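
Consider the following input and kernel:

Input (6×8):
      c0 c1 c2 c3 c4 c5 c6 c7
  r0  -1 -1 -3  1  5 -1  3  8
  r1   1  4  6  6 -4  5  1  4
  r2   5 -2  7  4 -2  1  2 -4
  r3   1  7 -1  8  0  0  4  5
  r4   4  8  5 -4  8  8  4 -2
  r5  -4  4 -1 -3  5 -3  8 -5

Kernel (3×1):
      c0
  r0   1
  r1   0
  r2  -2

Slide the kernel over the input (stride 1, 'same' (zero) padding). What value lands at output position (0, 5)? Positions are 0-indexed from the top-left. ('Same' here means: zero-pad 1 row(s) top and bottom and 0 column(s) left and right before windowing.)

The receptive field on the zero-padded input at this output position is [0 / -1 / 5]. Elementwise product with the kernel and sum: 0·1 + 5·-2.

-10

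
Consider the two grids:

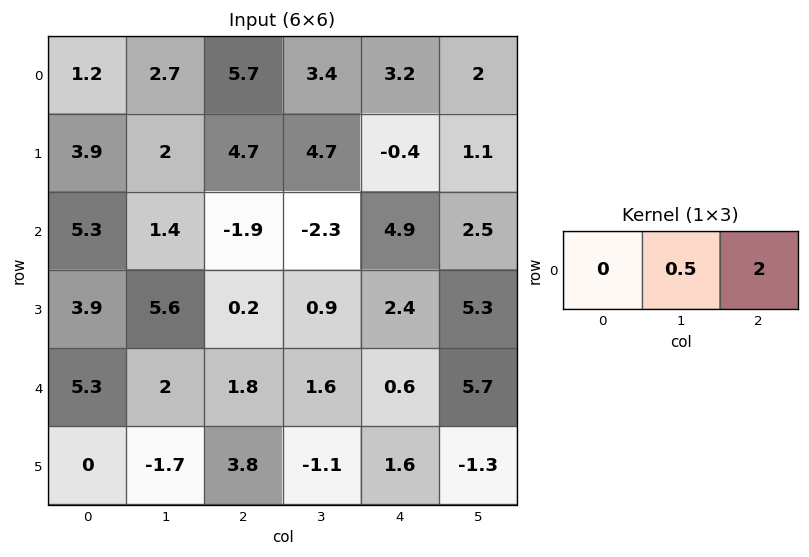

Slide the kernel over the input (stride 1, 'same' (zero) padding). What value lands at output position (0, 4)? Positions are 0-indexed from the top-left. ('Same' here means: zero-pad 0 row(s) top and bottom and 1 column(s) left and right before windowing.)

5.6

The receptive field on the zero-padded input at this output position is [3.4 3.2 2]. Elementwise product with the kernel and sum: 3.2·0.5 + 2·2.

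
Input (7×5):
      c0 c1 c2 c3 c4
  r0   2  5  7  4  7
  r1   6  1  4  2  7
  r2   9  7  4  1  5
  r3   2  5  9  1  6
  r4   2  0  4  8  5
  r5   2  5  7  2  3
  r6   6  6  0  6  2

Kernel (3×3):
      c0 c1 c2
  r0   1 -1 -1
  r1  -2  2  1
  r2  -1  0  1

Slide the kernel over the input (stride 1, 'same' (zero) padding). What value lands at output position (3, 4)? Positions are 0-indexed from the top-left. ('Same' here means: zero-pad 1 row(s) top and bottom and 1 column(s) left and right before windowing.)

The receptive field on the zero-padded input at this output position is [1 5 0 / 1 6 0 / 8 5 0]. Elementwise product with the kernel and sum: 1·1 + 5·-1 + 0·-1 + 1·-2 + 6·2 + 0·1 + 8·-1 + 0·1.

-2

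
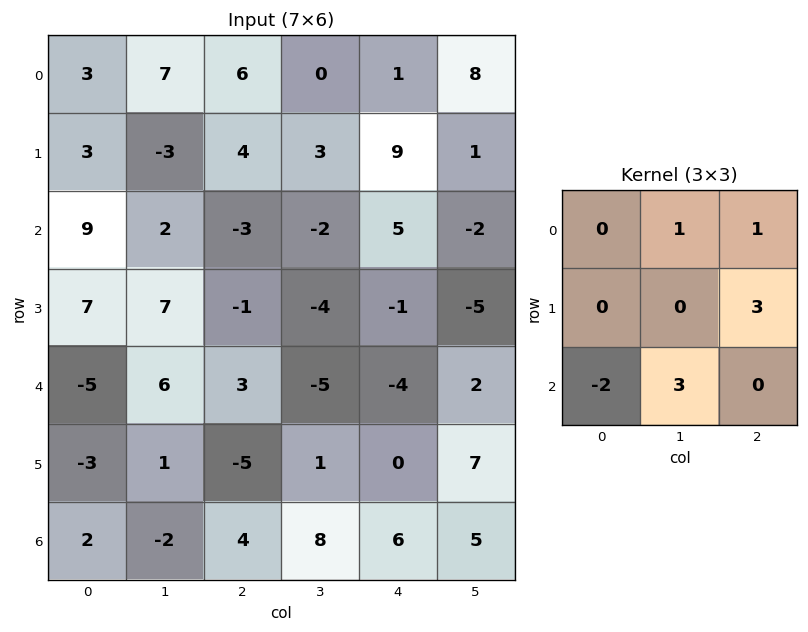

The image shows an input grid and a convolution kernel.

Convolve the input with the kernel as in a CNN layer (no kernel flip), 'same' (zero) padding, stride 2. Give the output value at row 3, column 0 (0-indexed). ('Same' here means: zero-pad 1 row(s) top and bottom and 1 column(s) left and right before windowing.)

-8

The receptive field on the zero-padded input at this output position is [0 -3 1 / 0 2 -2 / 0 0 0]. Elementwise product with the kernel and sum: -3·1 + 1·1 + -2·3 + 0·-2 + 0·3.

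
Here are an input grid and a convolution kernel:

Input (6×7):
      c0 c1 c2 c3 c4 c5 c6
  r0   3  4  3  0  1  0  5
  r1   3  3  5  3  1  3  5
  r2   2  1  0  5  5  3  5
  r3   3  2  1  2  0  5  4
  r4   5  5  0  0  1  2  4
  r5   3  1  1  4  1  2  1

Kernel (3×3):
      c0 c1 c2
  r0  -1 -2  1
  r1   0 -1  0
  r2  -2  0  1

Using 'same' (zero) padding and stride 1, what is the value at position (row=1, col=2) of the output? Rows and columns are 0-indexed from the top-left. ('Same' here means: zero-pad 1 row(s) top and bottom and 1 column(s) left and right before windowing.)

-12

The receptive field on the zero-padded input at this output position is [4 3 0 / 3 5 3 / 1 0 5]. Elementwise product with the kernel and sum: 4·-1 + 3·-2 + 0·1 + 5·-1 + 1·-2 + 5·1.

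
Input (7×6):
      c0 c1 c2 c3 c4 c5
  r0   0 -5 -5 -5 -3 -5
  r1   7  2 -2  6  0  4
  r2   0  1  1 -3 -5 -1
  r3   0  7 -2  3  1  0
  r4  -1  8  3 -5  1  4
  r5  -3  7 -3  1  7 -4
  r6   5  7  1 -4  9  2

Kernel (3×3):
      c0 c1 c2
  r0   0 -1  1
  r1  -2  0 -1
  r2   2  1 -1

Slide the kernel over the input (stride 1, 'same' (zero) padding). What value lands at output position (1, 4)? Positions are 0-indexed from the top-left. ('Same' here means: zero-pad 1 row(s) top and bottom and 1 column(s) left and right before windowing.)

The receptive field on the zero-padded input at this output position is [-5 -3 -5 / 6 0 4 / -3 -5 -1]. Elementwise product with the kernel and sum: -3·-1 + -5·1 + 6·-2 + 4·-1 + -3·2 + -5·1 + -1·-1.

-28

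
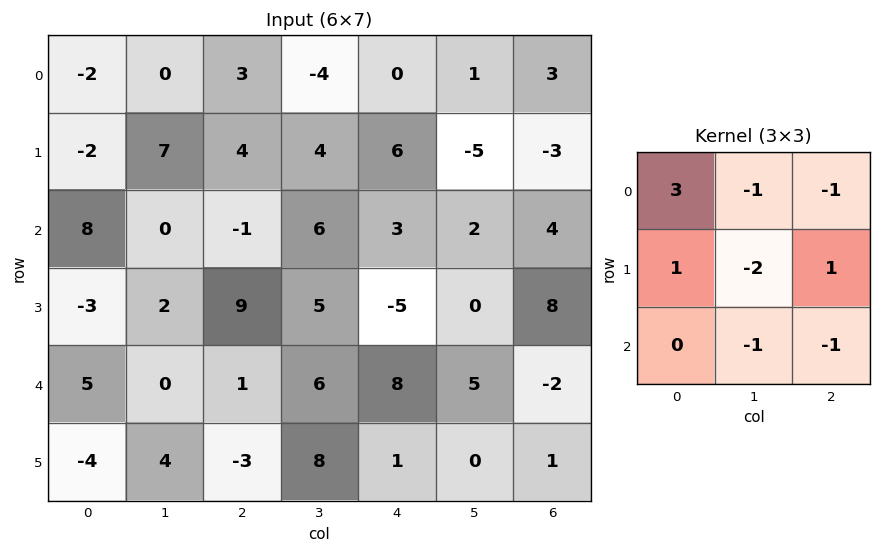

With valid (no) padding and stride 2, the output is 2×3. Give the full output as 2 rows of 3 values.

Output[0,0]: The receptive field on the input at this output position is [-2 0 3 / -2 7 4 / 8 0 -1]. Elementwise product with the kernel and sum: -2·3 + 0·-1 + 3·-1 + -2·1 + 7·-2 + 4·1 + 0·-1 + -1·-1.
Output[0,1]: The receptive field on the input at this output position is [3 -4 0 / 4 4 6 / -1 6 3]. Elementwise product with the kernel and sum: 3·3 + -4·-1 + 0·-1 + 4·1 + 4·-2 + 6·1 + 6·-1 + 3·-1.

-20 6 3
26 -32 3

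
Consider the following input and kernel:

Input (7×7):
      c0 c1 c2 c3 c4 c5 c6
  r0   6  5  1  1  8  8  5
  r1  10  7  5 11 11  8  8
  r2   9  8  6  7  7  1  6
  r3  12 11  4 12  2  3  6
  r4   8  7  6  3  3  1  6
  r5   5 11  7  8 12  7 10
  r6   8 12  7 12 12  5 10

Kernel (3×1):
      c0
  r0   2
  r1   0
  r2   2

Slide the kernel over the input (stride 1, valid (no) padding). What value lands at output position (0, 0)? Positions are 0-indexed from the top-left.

30

The receptive field on the input at this output position is [6 / 10 / 9]. Elementwise product with the kernel and sum: 6·2 + 9·2.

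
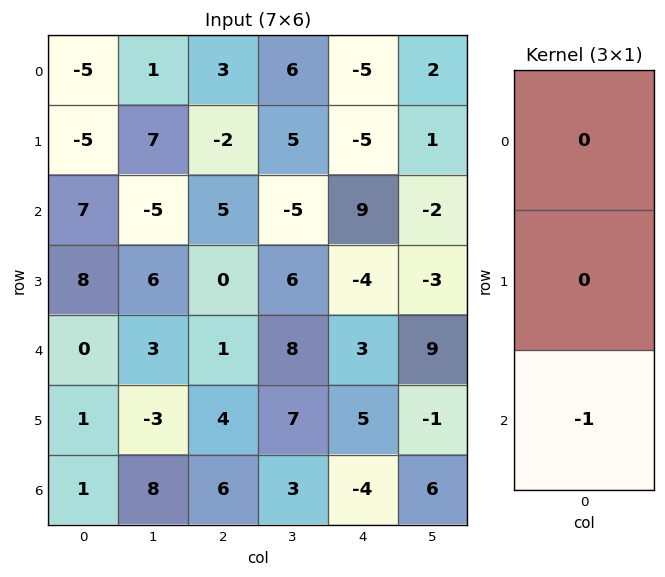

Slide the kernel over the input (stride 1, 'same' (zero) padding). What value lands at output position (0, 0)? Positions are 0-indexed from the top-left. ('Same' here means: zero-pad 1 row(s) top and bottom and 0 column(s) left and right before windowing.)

The receptive field on the zero-padded input at this output position is [0 / -5 / -5]. Elementwise product with the kernel and sum: -5·-1.

5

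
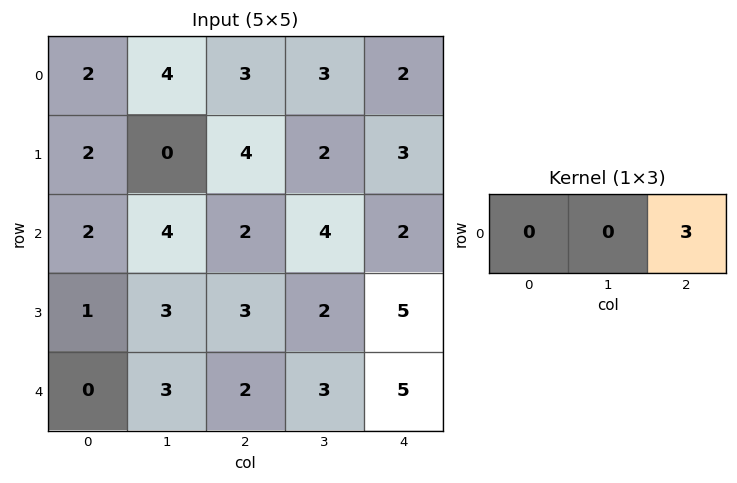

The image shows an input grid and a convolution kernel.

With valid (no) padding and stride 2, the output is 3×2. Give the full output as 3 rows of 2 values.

9 6
6 6
6 15

Output[0,0]: The receptive field on the input at this output position is [2 4 3]. Elementwise product with the kernel and sum: 3·3.
Output[0,1]: The receptive field on the input at this output position is [3 3 2]. Elementwise product with the kernel and sum: 2·3.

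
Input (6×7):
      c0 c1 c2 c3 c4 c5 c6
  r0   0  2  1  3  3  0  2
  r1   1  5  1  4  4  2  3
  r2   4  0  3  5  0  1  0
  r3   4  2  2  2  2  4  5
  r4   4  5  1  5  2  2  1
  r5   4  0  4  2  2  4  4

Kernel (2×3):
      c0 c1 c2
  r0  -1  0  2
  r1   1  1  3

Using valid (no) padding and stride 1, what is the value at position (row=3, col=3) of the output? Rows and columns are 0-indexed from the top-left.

The receptive field on the input at this output position is [2 2 4 / 5 2 2]. Elementwise product with the kernel and sum: 2·-1 + 4·2 + 5·1 + 2·1 + 2·3.

19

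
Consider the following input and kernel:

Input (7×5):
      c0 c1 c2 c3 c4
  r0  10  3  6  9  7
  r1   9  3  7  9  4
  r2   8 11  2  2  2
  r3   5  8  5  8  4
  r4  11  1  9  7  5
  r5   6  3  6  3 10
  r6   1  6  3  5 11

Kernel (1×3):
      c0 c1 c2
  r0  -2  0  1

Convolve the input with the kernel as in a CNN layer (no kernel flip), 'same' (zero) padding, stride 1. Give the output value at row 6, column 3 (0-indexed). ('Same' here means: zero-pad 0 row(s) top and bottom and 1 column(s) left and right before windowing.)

5

The receptive field on the zero-padded input at this output position is [3 5 11]. Elementwise product with the kernel and sum: 3·-2 + 11·1.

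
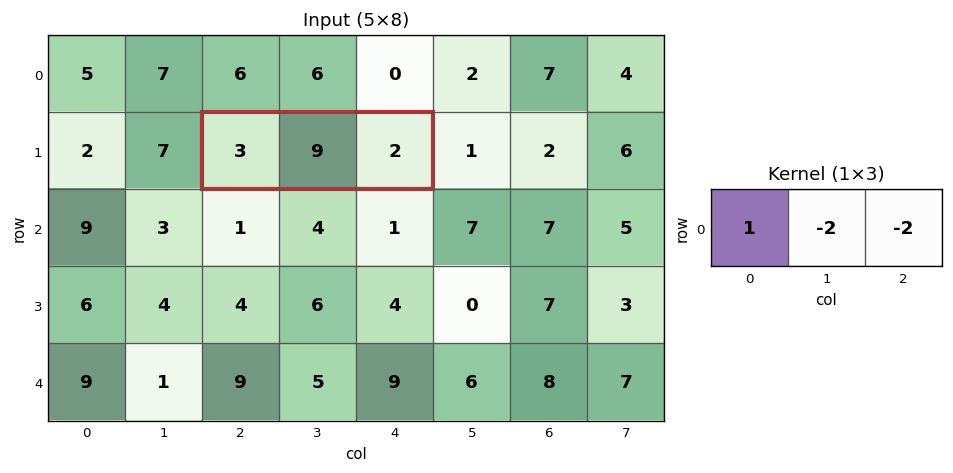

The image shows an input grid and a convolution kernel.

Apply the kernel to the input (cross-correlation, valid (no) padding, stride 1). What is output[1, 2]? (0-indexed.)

The receptive field on the input at this output position is [3 9 2]. Elementwise product with the kernel and sum: 3·1 + 9·-2 + 2·-2.

-19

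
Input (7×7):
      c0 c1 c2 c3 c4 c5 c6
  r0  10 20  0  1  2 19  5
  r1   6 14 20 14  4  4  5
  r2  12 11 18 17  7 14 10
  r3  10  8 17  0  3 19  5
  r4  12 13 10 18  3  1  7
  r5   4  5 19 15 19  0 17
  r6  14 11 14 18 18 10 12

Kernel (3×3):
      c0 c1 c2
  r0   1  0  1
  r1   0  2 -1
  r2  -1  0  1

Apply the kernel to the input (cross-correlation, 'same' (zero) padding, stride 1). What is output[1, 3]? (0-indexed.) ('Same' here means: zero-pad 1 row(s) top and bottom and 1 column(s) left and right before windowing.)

The receptive field on the zero-padded input at this output position is [0 1 2 / 20 14 4 / 18 17 7]. Elementwise product with the kernel and sum: 0·1 + 2·1 + 14·2 + 4·-1 + 18·-1 + 7·1.

15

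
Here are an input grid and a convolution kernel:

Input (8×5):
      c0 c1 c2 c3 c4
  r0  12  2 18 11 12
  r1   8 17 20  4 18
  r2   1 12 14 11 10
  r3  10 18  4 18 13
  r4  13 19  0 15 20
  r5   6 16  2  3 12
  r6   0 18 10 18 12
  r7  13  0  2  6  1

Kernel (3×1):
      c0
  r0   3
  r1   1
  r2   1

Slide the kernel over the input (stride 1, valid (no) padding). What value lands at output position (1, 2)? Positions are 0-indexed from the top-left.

78

The receptive field on the input at this output position is [20 / 14 / 4]. Elementwise product with the kernel and sum: 20·3 + 14·1 + 4·1.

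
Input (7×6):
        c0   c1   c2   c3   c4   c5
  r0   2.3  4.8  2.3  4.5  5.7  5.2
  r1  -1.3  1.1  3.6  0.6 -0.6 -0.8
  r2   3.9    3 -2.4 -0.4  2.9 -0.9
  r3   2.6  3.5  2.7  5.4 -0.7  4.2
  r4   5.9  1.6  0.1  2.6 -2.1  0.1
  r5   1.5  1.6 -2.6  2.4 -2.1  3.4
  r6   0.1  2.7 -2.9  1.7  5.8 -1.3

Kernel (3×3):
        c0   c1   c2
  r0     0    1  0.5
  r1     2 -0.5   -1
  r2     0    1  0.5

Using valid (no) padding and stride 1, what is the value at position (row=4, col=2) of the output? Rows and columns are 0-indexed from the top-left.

1.85

The receptive field on the input at this output position is [0.1 2.6 -2.1 / -2.6 2.4 -2.1 / -2.9 1.7 5.8]. Elementwise product with the kernel and sum: 2.6·1 + -2.1·0.5 + -2.6·2 + 2.4·-0.5 + -2.1·-1 + 1.7·1 + 5.8·0.5.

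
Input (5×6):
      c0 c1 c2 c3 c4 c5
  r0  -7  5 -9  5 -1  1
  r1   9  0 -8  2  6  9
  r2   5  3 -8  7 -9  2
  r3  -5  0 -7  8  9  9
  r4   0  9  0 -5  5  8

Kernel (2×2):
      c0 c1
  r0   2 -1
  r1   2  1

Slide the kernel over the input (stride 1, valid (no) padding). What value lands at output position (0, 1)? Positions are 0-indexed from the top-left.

11

The receptive field on the input at this output position is [5 -9 / 0 -8]. Elementwise product with the kernel and sum: 5·2 + -9·-1 + 0·2 + -8·1.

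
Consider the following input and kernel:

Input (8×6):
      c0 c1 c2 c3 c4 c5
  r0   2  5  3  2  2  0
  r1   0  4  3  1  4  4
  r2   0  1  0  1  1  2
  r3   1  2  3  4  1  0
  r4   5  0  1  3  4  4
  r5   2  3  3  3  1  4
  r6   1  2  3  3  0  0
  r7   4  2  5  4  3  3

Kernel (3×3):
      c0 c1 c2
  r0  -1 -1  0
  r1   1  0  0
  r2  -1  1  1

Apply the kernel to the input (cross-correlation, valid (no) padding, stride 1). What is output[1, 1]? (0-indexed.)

The receptive field on the input at this output position is [4 3 1 / 1 0 1 / 2 3 4]. Elementwise product with the kernel and sum: 4·-1 + 3·-1 + 1·1 + 2·-1 + 3·1 + 4·1.

-1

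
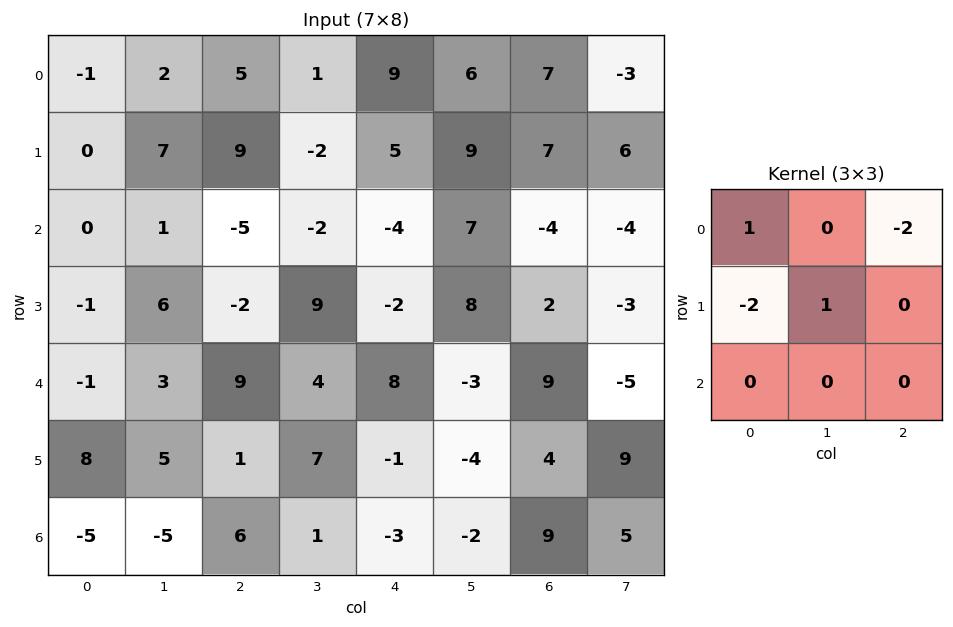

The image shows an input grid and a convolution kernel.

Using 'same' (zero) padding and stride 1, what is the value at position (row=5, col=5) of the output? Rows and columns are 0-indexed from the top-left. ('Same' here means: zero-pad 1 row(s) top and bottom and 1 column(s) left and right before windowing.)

The receptive field on the zero-padded input at this output position is [8 -3 9 / -1 -4 4 / -3 -2 9]. Elementwise product with the kernel and sum: 8·1 + 9·-2 + -1·-2 + -4·1.

-12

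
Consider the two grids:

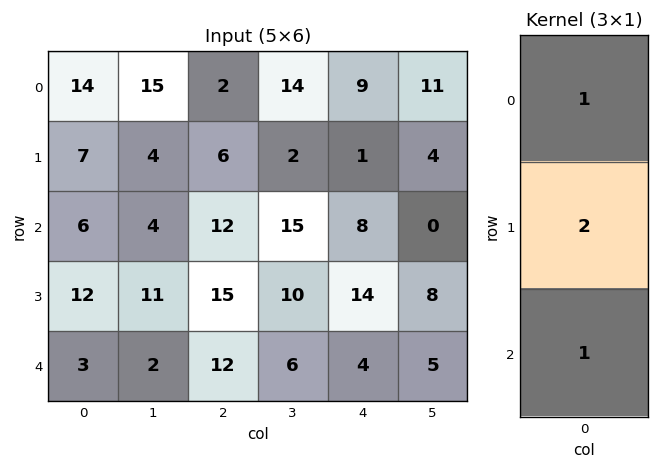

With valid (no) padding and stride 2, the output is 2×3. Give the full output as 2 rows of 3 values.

34 26 19
33 54 40

Output[0,0]: The receptive field on the input at this output position is [14 / 7 / 6]. Elementwise product with the kernel and sum: 14·1 + 7·2 + 6·1.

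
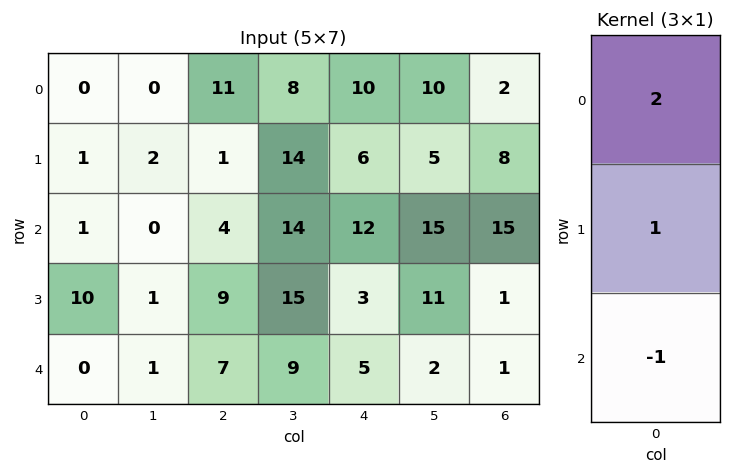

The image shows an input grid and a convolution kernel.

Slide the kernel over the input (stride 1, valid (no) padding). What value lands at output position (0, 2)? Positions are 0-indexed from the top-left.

The receptive field on the input at this output position is [11 / 1 / 4]. Elementwise product with the kernel and sum: 11·2 + 1·1 + 4·-1.

19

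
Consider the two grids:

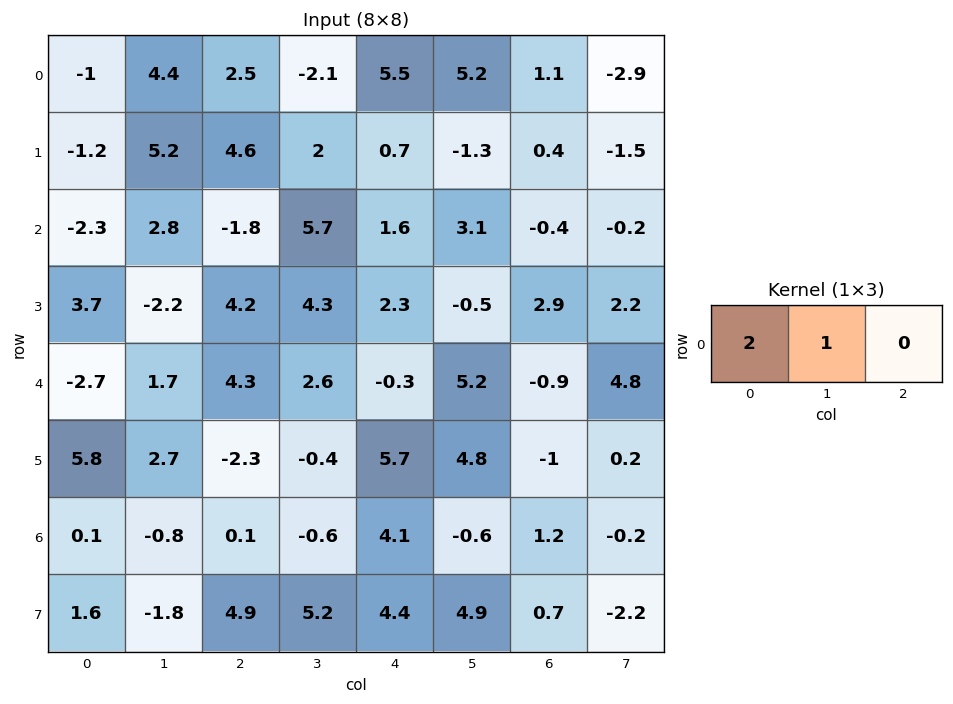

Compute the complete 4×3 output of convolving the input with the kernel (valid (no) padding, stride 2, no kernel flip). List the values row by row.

Output[0,0]: The receptive field on the input at this output position is [-1 4.4 2.5]. Elementwise product with the kernel and sum: -1·2 + 4.4·1.

2.4 2.9 16.2
-1.8 2.1 6.3
-3.7 11.2 4.6
-0.6 -0.4 7.6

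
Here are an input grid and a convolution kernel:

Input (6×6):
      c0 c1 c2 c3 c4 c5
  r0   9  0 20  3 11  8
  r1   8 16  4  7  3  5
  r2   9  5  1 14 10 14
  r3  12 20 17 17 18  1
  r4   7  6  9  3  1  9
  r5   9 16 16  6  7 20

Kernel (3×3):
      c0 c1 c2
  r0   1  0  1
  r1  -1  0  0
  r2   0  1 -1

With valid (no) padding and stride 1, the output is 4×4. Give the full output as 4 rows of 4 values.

Output[0,0]: The receptive field on the input at this output position is [9 0 20 / 8 16 4 / 9 5 1]. Elementwise product with the kernel and sum: 9·1 + 20·1 + 8·-1 + 5·1 + 1·-1.

25 -26 31 0
6 18 5 15
-5 5 -4 3
22 41 25 2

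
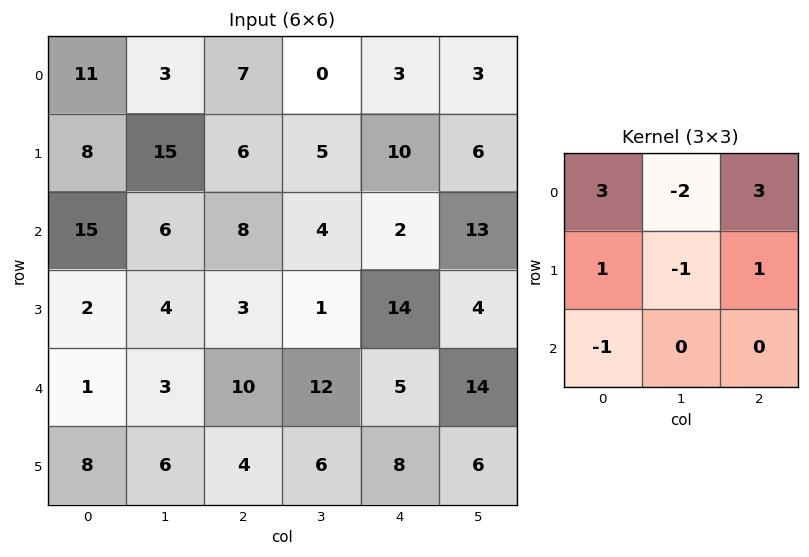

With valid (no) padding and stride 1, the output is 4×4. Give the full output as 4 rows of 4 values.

32 3 33 0
27 46 41 27
57 13 28 26
7 8 48 2

Output[0,0]: The receptive field on the input at this output position is [11 3 7 / 8 15 6 / 15 6 8]. Elementwise product with the kernel and sum: 11·3 + 3·-2 + 7·3 + 8·1 + 15·-1 + 6·1 + 15·-1.
Output[0,1]: The receptive field on the input at this output position is [3 7 0 / 15 6 5 / 6 8 4]. Elementwise product with the kernel and sum: 3·3 + 7·-2 + 0·3 + 15·1 + 6·-1 + 5·1 + 6·-1.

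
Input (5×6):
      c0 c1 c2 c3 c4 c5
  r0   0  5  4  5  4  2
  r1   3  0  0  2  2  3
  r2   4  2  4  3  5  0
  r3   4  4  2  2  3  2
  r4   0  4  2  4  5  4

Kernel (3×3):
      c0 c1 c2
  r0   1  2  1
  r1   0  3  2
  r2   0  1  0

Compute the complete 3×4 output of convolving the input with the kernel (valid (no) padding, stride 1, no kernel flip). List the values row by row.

16 26 31 32
21 22 27 27
32 25 31 31

Output[0,0]: The receptive field on the input at this output position is [0 5 4 / 3 0 0 / 4 2 4]. Elementwise product with the kernel and sum: 0·1 + 5·2 + 4·1 + 0·3 + 0·2 + 2·1.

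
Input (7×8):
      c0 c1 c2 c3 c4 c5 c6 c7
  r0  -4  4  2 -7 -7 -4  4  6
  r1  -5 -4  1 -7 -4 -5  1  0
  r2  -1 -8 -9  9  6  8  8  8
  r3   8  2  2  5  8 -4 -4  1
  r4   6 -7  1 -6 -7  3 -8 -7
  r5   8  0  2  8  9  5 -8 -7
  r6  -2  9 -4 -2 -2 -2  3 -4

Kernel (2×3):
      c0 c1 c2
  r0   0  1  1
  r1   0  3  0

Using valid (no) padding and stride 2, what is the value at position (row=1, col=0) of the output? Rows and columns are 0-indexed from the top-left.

The receptive field on the input at this output position is [-1 -8 -9 / 8 2 2]. Elementwise product with the kernel and sum: -8·1 + -9·1 + 2·3.

-11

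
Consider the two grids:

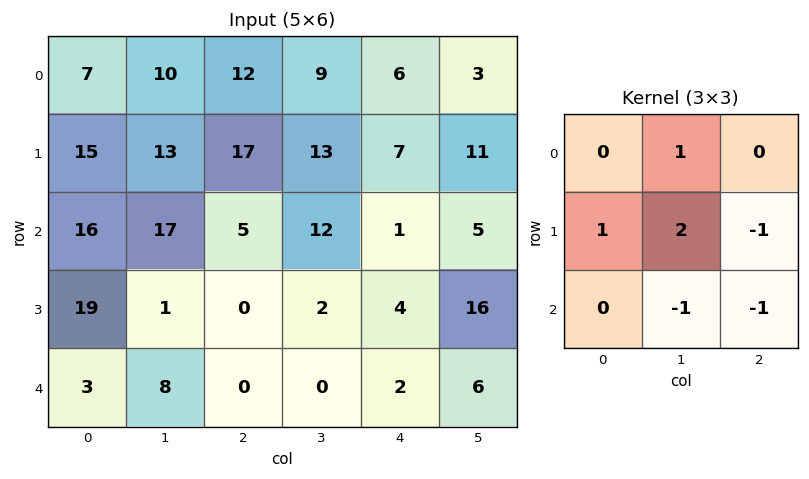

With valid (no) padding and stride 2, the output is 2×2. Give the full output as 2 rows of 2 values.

12 32
30 10

Output[0,0]: The receptive field on the input at this output position is [7 10 12 / 15 13 17 / 16 17 5]. Elementwise product with the kernel and sum: 10·1 + 15·1 + 13·2 + 17·-1 + 17·-1 + 5·-1.
Output[0,1]: The receptive field on the input at this output position is [12 9 6 / 17 13 7 / 5 12 1]. Elementwise product with the kernel and sum: 9·1 + 17·1 + 13·2 + 7·-1 + 12·-1 + 1·-1.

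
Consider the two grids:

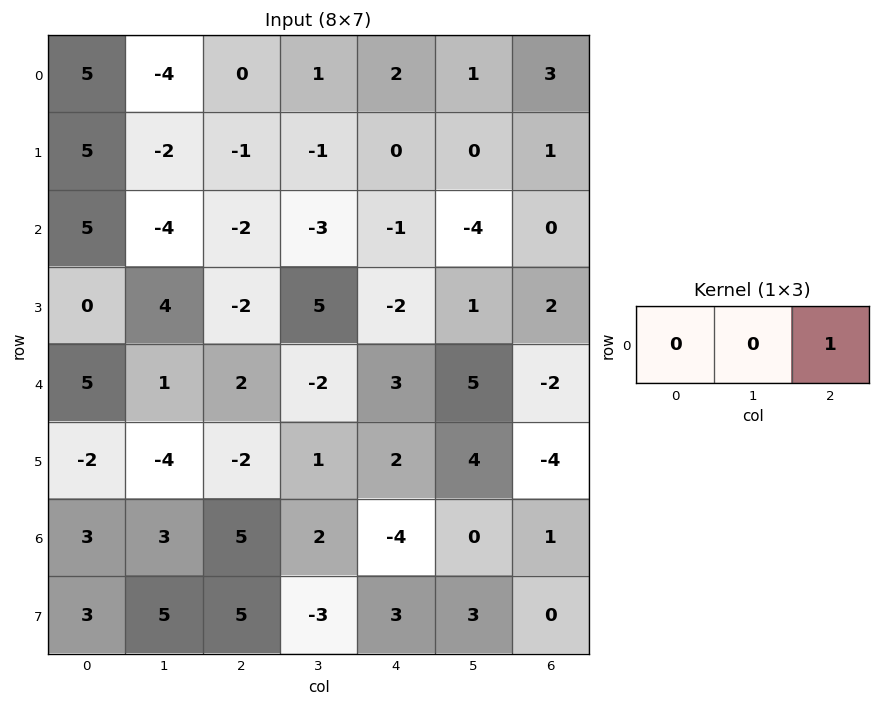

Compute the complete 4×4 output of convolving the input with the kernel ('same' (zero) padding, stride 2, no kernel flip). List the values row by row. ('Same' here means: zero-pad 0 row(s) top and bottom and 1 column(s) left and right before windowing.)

-4 1 1 0
-4 -3 -4 0
1 -2 5 0
3 2 0 0

Output[0,0]: The receptive field on the zero-padded input at this output position is [0 5 -4]. Elementwise product with the kernel and sum: -4·1.
Output[0,1]: The receptive field on the zero-padded input at this output position is [-4 0 1]. Elementwise product with the kernel and sum: 1·1.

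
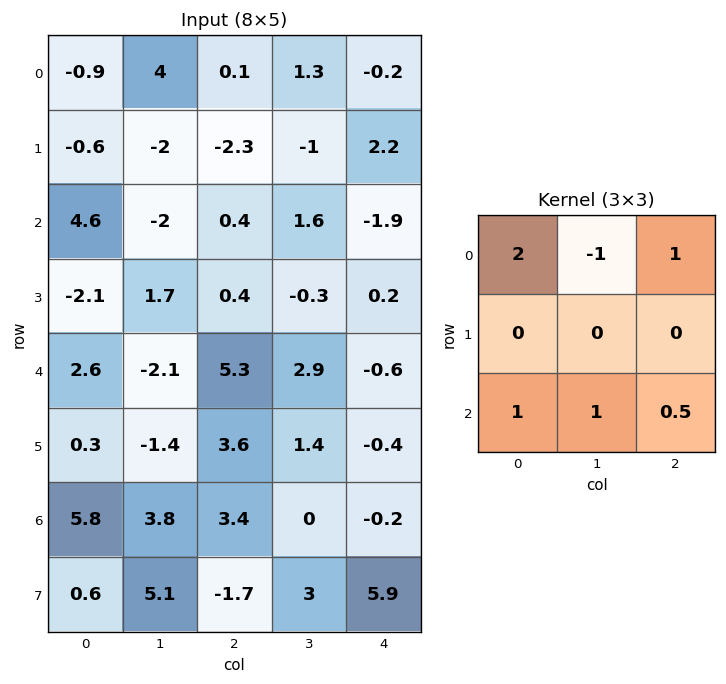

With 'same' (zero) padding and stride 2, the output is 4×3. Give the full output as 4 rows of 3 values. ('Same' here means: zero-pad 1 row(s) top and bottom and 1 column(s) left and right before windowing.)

-1.6 -4.8 1.2
-2.65 -0.75 -4.3
3.4 5.6 0.2
1.45 -0.1 12.1

Output[0,0]: The receptive field on the zero-padded input at this output position is [0 0 0 / 0 -0.9 4 / 0 -0.6 -2]. Elementwise product with the kernel and sum: 0·2 + 0·-1 + 0·1 + 0·1 + -0.6·1 + -2·0.5.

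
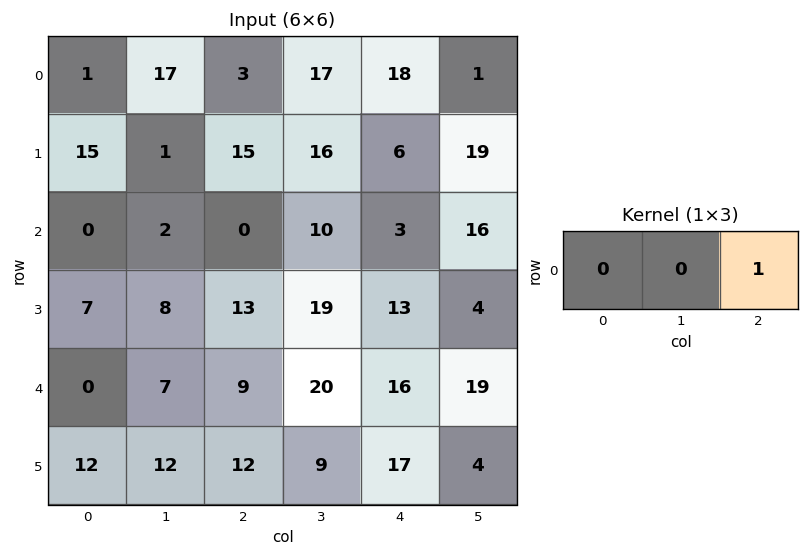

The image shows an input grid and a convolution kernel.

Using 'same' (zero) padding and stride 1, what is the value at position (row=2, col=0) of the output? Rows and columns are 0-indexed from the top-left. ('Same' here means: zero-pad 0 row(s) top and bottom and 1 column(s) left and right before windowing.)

The receptive field on the zero-padded input at this output position is [0 0 2]. Elementwise product with the kernel and sum: 2·1.

2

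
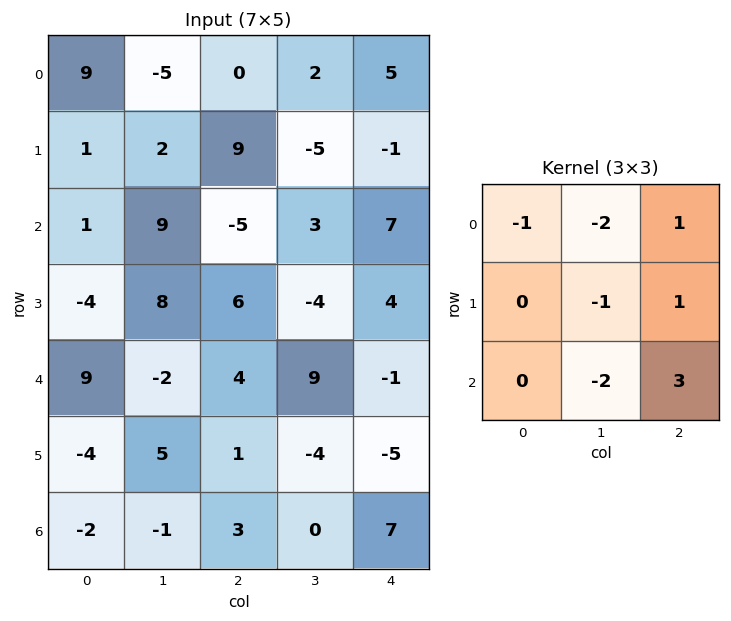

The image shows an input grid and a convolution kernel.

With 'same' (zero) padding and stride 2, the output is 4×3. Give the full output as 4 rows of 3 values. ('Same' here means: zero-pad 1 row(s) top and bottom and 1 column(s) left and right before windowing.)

Output[0,0]: The receptive field on the zero-padded input at this output position is [0 0 0 / 0 9 -5 / 0 1 2]. Elementwise product with the kernel and sum: 0·-1 + 0·-2 + 0·1 + 9·-1 + -5·1 + 1·-2 + 2·3.
Output[0,1]: The receptive field on the zero-padded input at this output position is [0 0 0 / -5 0 2 / 2 9 -5]. Elementwise product with the kernel and sum: 0·-1 + 0·-2 + 0·1 + 0·-1 + 2·1 + 9·-2 + -5·3.

-10 -31 -3
40 -41 -8
28 -33 7
14 -14 7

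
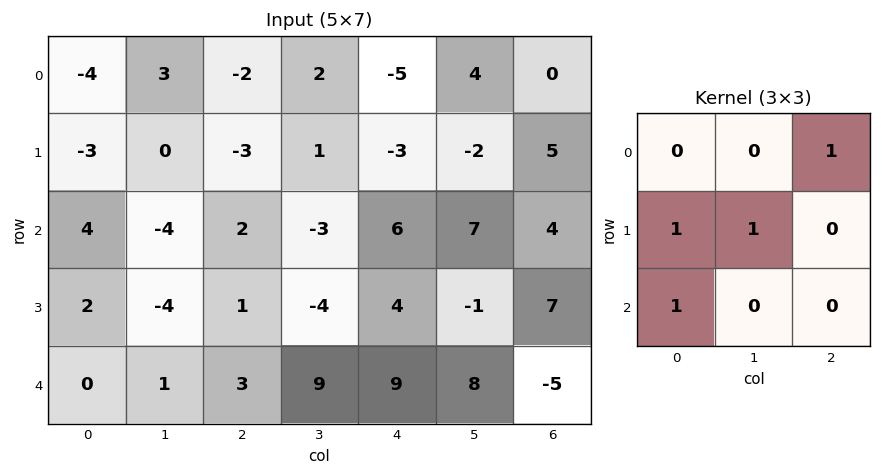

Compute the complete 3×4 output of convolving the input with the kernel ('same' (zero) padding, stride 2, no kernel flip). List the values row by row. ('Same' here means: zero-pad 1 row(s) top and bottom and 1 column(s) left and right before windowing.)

Output[0,0]: The receptive field on the zero-padded input at this output position is [0 0 0 / 0 -4 3 / 0 -3 0]. Elementwise product with the kernel and sum: 0·1 + 0·1 + -4·1 + 0·1.

-4 1 -2 2
4 -5 -3 10
-4 0 17 3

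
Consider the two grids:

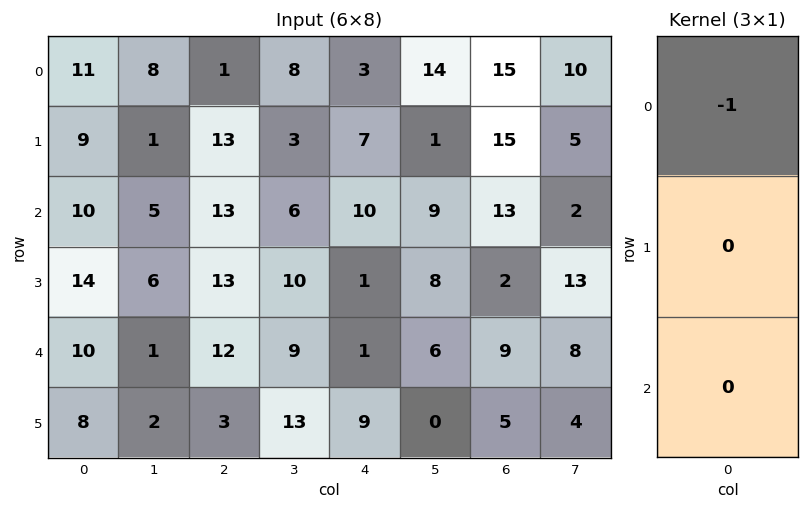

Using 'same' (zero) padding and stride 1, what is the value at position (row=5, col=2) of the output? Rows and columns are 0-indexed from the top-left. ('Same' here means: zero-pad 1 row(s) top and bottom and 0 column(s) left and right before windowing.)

-12

The receptive field on the zero-padded input at this output position is [12 / 3 / 0]. Elementwise product with the kernel and sum: 12·-1.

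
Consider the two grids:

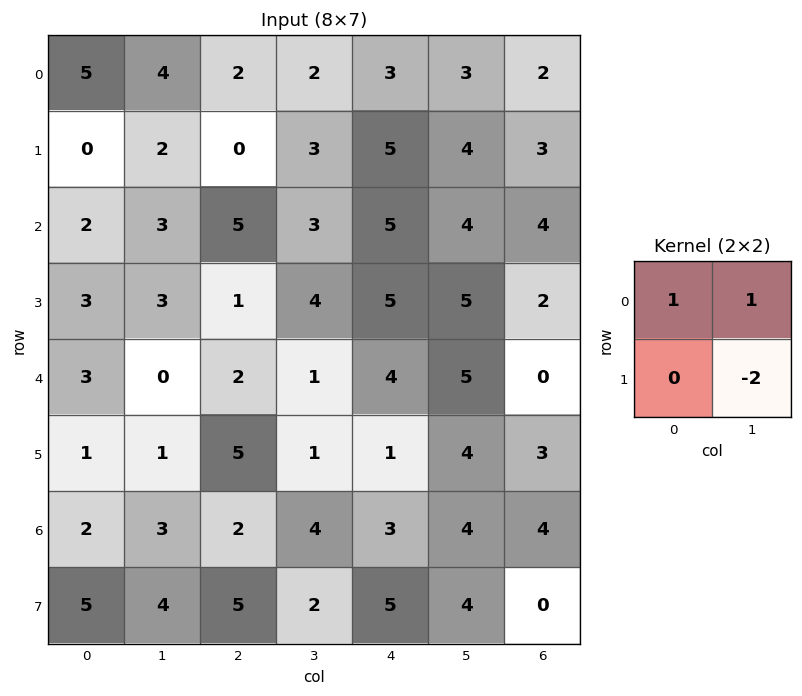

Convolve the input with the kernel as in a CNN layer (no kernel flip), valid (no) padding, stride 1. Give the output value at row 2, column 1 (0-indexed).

6

The receptive field on the input at this output position is [3 5 / 3 1]. Elementwise product with the kernel and sum: 3·1 + 5·1 + 1·-2.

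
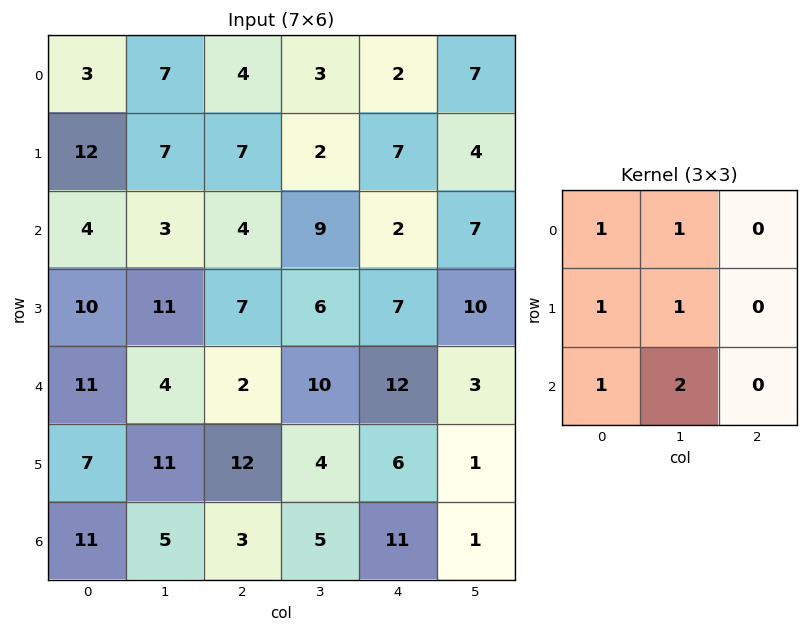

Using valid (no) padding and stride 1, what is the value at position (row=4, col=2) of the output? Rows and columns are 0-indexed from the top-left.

The receptive field on the input at this output position is [2 10 12 / 12 4 6 / 3 5 11]. Elementwise product with the kernel and sum: 2·1 + 10·1 + 12·1 + 4·1 + 3·1 + 5·2.

41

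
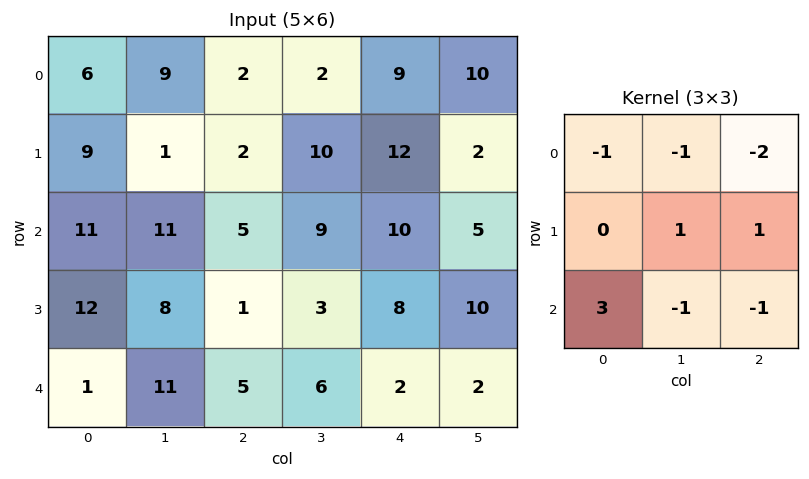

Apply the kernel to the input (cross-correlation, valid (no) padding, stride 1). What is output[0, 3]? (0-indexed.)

The receptive field on the input at this output position is [2 9 10 / 10 12 2 / 9 10 5]. Elementwise product with the kernel and sum: 2·-1 + 9·-1 + 10·-2 + 12·1 + 2·1 + 9·3 + 10·-1 + 5·-1.

-5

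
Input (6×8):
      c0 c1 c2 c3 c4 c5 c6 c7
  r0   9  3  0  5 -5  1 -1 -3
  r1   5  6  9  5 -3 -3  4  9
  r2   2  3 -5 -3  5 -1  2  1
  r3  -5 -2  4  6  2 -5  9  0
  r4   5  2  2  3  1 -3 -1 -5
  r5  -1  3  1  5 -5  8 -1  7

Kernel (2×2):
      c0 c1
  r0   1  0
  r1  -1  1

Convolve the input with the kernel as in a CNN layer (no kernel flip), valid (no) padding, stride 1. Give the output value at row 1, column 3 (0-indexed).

The receptive field on the input at this output position is [5 -3 / -3 5]. Elementwise product with the kernel and sum: 5·1 + -3·-1 + 5·1.

13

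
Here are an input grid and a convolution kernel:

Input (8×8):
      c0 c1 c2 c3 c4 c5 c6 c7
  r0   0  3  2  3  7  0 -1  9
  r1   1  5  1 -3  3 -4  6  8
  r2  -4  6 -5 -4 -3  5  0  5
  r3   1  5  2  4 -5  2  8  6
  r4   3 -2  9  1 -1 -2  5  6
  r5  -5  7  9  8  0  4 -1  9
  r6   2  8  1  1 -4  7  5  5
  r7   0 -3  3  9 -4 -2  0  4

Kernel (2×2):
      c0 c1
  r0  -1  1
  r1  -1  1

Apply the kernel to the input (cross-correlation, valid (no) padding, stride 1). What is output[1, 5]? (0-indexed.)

The receptive field on the input at this output position is [-4 6 / 5 0]. Elementwise product with the kernel and sum: -4·-1 + 6·1 + 5·-1 + 0·1.

5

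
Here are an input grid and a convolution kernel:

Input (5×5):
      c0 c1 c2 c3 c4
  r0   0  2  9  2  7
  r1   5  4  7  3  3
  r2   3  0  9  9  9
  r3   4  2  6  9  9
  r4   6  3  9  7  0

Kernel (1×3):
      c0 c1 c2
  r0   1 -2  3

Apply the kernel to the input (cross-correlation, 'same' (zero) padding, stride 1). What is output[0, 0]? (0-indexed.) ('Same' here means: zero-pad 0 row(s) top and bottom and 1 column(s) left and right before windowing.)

6

The receptive field on the zero-padded input at this output position is [0 0 2]. Elementwise product with the kernel and sum: 0·1 + 0·-2 + 2·3.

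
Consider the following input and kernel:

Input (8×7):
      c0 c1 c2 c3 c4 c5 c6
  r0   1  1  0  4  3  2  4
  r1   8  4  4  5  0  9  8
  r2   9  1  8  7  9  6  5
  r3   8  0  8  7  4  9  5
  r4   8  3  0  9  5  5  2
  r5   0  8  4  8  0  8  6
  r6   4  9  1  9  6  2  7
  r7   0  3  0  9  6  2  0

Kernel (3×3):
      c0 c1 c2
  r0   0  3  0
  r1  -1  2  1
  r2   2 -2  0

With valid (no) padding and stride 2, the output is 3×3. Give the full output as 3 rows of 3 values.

23 20 38
13 13 37
19 23 45

Output[0,0]: The receptive field on the input at this output position is [1 1 0 / 8 4 4 / 9 1 8]. Elementwise product with the kernel and sum: 1·3 + 8·-1 + 4·2 + 4·1 + 9·2 + 1·-2.
Output[0,1]: The receptive field on the input at this output position is [0 4 3 / 4 5 0 / 8 7 9]. Elementwise product with the kernel and sum: 4·3 + 4·-1 + 5·2 + 0·1 + 8·2 + 7·-2.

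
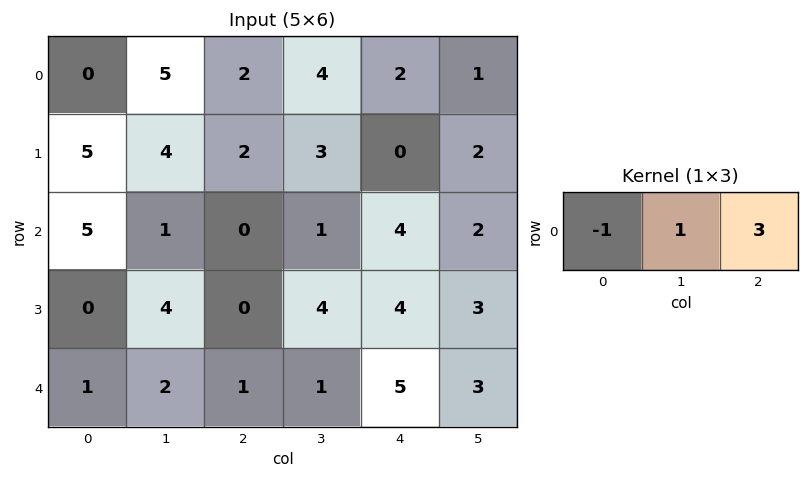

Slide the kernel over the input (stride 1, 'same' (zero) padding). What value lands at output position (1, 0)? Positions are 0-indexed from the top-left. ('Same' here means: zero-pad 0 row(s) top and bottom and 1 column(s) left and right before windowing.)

17

The receptive field on the zero-padded input at this output position is [0 5 4]. Elementwise product with the kernel and sum: 0·-1 + 5·1 + 4·3.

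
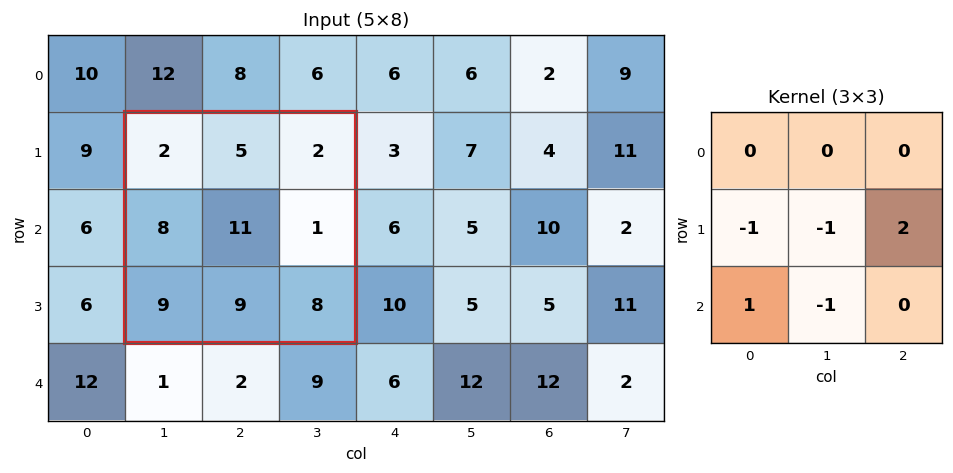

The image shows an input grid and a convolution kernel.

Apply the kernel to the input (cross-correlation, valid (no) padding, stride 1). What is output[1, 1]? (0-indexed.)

The receptive field on the input at this output position is [2 5 2 / 8 11 1 / 9 9 8]. Elementwise product with the kernel and sum: 8·-1 + 11·-1 + 1·2 + 9·1 + 9·-1.

-17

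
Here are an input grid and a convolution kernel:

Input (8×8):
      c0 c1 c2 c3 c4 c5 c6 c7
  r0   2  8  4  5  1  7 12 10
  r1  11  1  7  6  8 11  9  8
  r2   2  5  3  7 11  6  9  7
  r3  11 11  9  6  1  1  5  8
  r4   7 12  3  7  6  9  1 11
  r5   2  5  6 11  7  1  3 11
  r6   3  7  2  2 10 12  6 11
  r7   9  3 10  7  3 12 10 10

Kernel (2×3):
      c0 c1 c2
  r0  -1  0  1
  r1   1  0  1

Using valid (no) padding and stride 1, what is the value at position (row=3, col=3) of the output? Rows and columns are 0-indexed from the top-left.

11

The receptive field on the input at this output position is [6 1 1 / 7 6 9]. Elementwise product with the kernel and sum: 6·-1 + 1·1 + 7·1 + 9·1.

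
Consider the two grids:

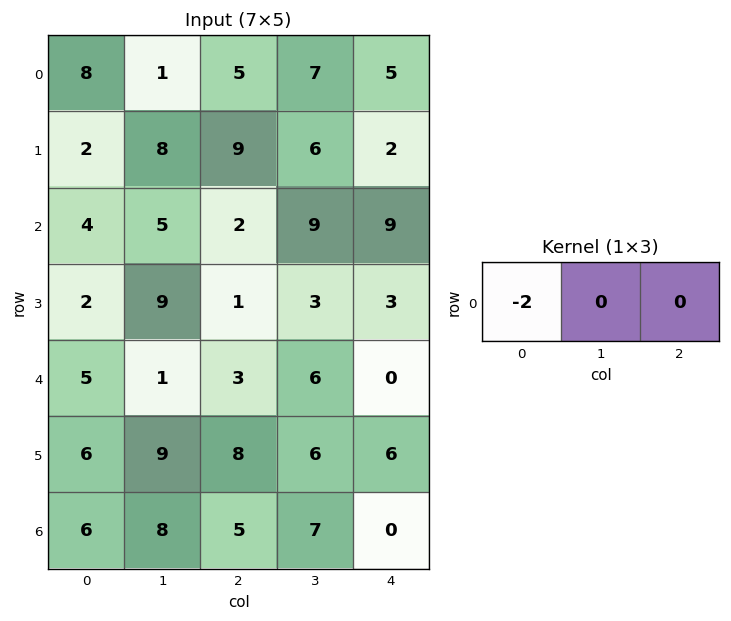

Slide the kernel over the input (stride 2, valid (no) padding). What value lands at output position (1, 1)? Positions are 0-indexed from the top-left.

-4

The receptive field on the input at this output position is [2 9 9]. Elementwise product with the kernel and sum: 2·-2.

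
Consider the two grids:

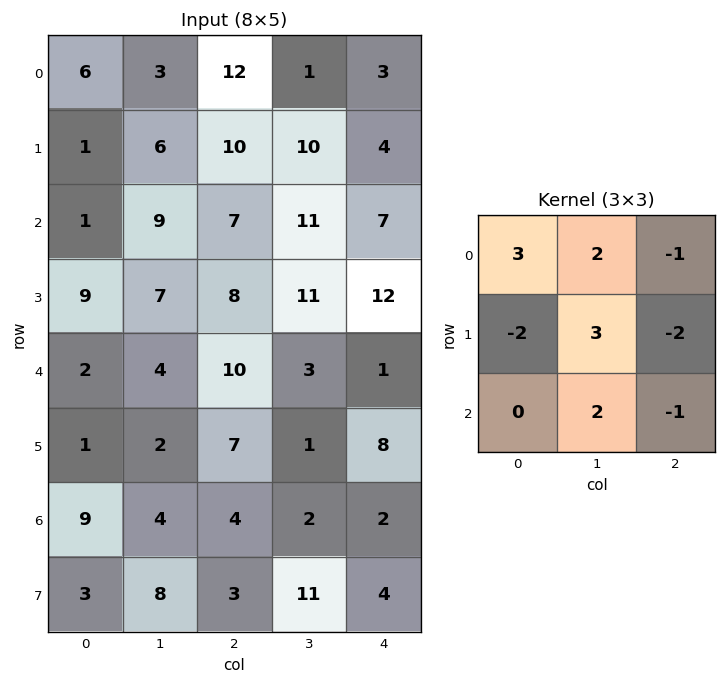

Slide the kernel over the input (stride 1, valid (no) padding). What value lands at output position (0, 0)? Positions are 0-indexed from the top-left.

19

The receptive field on the input at this output position is [6 3 12 / 1 6 10 / 1 9 7]. Elementwise product with the kernel and sum: 6·3 + 3·2 + 12·-1 + 1·-2 + 6·3 + 10·-2 + 9·2 + 7·-1.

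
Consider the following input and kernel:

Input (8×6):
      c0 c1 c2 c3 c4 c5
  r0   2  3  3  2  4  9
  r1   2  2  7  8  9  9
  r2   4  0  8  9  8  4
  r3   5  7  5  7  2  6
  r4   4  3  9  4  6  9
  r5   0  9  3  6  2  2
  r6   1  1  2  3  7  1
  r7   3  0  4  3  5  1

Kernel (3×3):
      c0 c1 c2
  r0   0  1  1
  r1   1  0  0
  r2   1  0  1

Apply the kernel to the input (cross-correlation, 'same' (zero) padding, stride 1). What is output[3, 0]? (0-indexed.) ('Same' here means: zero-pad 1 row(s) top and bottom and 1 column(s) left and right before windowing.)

The receptive field on the zero-padded input at this output position is [0 4 0 / 0 5 7 / 0 4 3]. Elementwise product with the kernel and sum: 4·1 + 0·1 + 0·1 + 0·1 + 3·1.

7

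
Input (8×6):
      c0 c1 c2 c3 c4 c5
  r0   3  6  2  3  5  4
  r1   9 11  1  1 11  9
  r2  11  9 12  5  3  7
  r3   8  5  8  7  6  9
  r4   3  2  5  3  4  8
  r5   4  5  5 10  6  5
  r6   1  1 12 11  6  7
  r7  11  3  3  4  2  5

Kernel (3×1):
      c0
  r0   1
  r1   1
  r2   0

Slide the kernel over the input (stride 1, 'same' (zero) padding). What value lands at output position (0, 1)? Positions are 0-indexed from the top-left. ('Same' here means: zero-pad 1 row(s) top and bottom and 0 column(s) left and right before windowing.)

6

The receptive field on the zero-padded input at this output position is [0 / 6 / 11]. Elementwise product with the kernel and sum: 0·1 + 6·1.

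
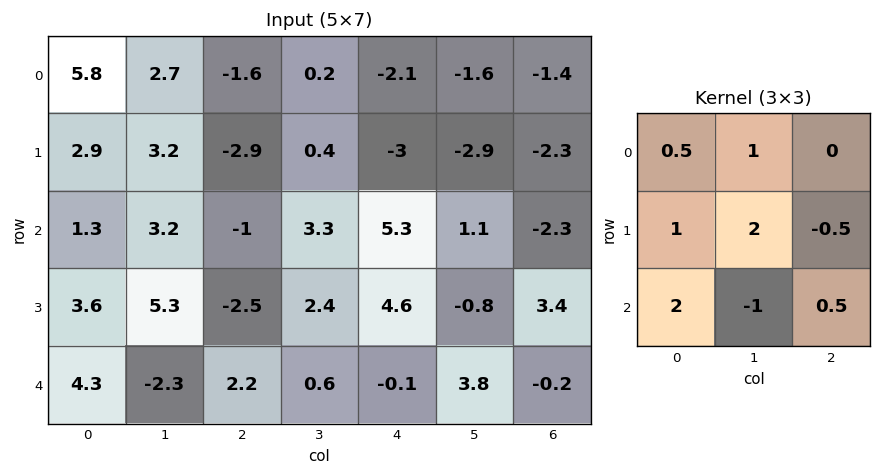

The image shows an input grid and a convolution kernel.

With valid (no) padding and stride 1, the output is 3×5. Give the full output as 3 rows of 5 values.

Output[0,0]: The receptive field on the input at this output position is [5.8 2.7 -1.6 / 2.9 3.2 -2.9 / 1.3 3.2 -1]. Elementwise product with the kernel and sum: 5.8·0.5 + 2.7·1 + 2.9·1 + 3.2·2 + -2.9·-0.5 + 1.3·2 + 3.2·-1 + -1·0.5.
Output[0,1]: The receptive field on the input at this output position is [2.7 -1.6 0.2 / 3.2 -2.9 0.4 / 3.2 -1 3.3]. Elementwise product with the kernel and sum: 2.7·0.5 + -1.6·1 + 3.2·1 + -2.9·2 + 0.4·-0.5 + 3.2·2 + -1·-1 + 3.3·0.5.

15.25 6 -3.85 -4.3 -1.95
13.5 12.55 -3.2 10.35 15.95
31.3 -6.8 6.55 22.15 0.95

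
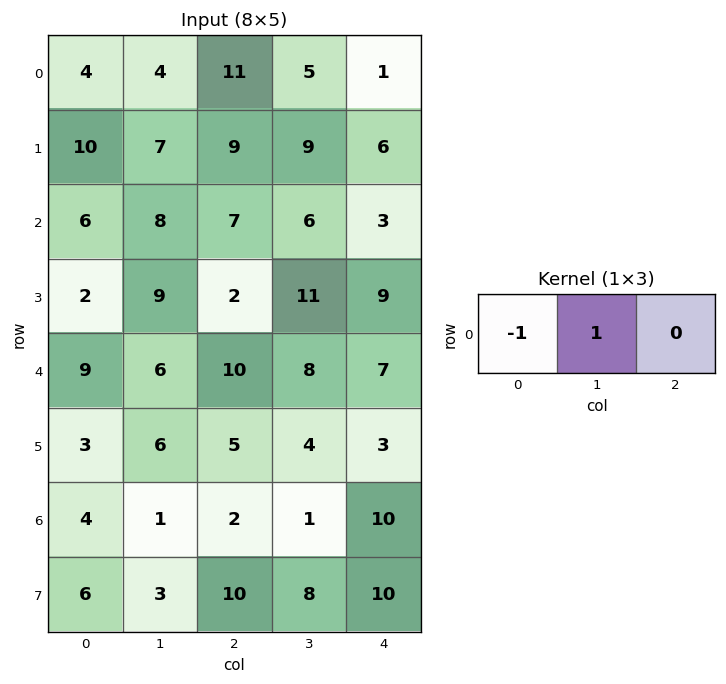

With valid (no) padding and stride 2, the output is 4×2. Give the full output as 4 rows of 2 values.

Output[0,0]: The receptive field on the input at this output position is [4 4 11]. Elementwise product with the kernel and sum: 4·-1 + 4·1.

0 -6
2 -1
-3 -2
-3 -1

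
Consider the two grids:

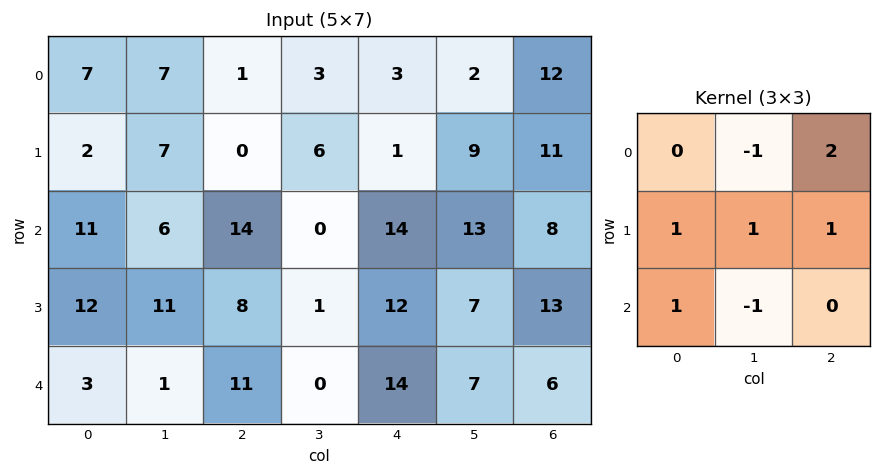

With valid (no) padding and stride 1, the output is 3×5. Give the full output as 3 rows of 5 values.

9 10 24 3 44
25 35 31 33 53
55 -4 60 18 42

Output[0,0]: The receptive field on the input at this output position is [7 7 1 / 2 7 0 / 11 6 14]. Elementwise product with the kernel and sum: 7·-1 + 1·2 + 2·1 + 7·1 + 0·1 + 11·1 + 6·-1.
Output[0,1]: The receptive field on the input at this output position is [7 1 3 / 7 0 6 / 6 14 0]. Elementwise product with the kernel and sum: 1·-1 + 3·2 + 7·1 + 0·1 + 6·1 + 6·1 + 14·-1.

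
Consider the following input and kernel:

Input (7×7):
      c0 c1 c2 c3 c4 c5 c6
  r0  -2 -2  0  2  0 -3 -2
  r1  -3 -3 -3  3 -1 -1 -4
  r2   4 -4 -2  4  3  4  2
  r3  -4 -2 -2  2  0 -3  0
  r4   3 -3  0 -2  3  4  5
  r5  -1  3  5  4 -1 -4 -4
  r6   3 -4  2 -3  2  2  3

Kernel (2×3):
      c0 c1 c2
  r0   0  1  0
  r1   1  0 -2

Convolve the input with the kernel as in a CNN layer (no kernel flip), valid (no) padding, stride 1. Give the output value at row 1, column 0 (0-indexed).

5

The receptive field on the input at this output position is [-3 -3 -3 / 4 -4 -2]. Elementwise product with the kernel and sum: -3·1 + 4·1 + -2·-2.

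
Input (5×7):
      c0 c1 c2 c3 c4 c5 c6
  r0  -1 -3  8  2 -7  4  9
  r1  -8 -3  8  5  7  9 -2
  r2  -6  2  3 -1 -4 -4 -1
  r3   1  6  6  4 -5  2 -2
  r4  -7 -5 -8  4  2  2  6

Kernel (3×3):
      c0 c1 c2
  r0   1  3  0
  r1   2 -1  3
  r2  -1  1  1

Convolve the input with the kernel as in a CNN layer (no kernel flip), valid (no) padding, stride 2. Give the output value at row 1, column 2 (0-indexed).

The receptive field on the input at this output position is [-4 -4 -1 / -5 2 -2 / 2 2 6]. Elementwise product with the kernel and sum: -4·1 + -4·3 + -5·2 + 2·-1 + -2·3 + 2·-1 + 2·1 + 6·1.

-28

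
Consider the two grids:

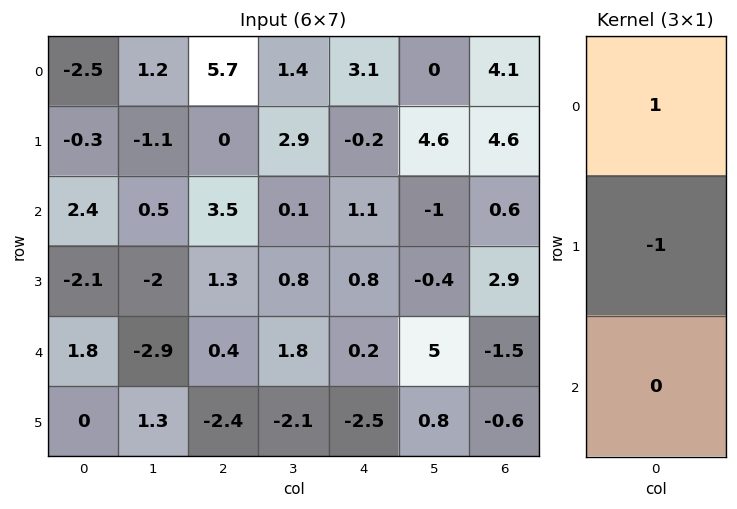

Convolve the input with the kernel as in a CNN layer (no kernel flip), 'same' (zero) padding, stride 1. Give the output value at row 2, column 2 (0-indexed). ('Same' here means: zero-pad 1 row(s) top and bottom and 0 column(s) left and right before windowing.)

-3.5

The receptive field on the zero-padded input at this output position is [0 / 3.5 / 1.3]. Elementwise product with the kernel and sum: 0·1 + 3.5·-1.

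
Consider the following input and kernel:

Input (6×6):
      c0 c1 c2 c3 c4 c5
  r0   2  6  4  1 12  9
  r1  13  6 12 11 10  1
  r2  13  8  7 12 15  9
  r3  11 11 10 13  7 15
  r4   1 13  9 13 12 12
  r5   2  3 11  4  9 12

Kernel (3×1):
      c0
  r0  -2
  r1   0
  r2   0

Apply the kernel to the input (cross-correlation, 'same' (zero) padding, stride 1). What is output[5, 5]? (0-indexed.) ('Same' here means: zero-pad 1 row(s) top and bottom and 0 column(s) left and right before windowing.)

The receptive field on the zero-padded input at this output position is [12 / 12 / 0]. Elementwise product with the kernel and sum: 12·-2.

-24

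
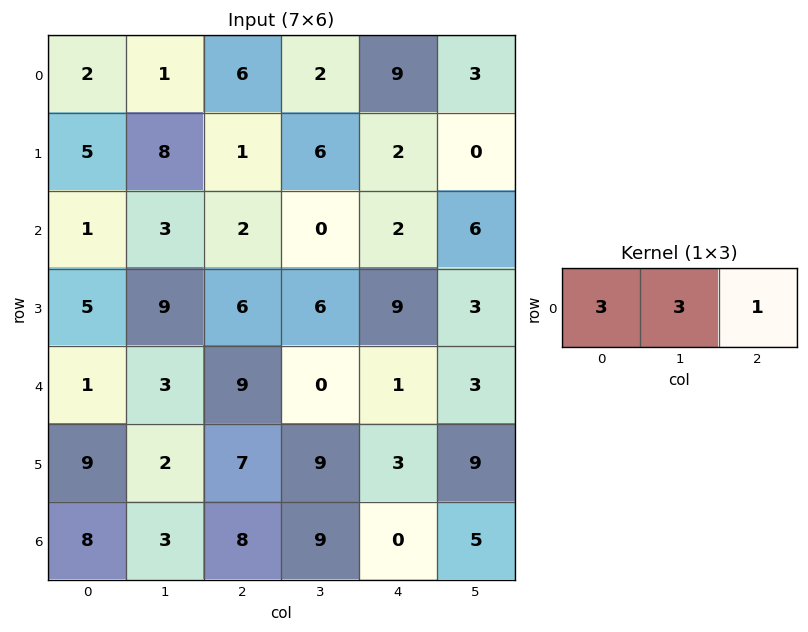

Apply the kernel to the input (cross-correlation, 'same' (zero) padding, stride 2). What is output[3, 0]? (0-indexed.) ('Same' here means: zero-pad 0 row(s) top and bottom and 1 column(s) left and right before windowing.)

27

The receptive field on the zero-padded input at this output position is [0 8 3]. Elementwise product with the kernel and sum: 0·3 + 8·3 + 3·1.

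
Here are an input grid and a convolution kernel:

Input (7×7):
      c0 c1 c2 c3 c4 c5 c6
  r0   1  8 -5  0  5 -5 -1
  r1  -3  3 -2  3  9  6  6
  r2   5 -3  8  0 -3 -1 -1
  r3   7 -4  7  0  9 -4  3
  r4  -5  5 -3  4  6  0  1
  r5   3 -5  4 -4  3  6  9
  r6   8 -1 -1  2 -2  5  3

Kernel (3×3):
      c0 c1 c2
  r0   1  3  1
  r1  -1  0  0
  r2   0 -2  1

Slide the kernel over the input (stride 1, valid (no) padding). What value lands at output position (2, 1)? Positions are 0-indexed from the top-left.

The receptive field on the input at this output position is [-3 8 0 / -4 7 0 / 5 -3 4]. Elementwise product with the kernel and sum: -3·1 + 8·3 + 0·1 + -4·-1 + -3·-2 + 4·1.

35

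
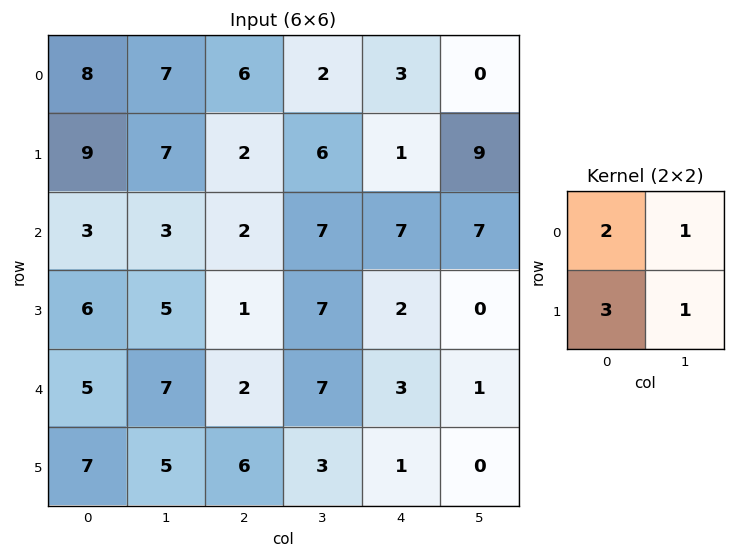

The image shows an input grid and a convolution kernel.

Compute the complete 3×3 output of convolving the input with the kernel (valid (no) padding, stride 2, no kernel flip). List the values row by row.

Output[0,0]: The receptive field on the input at this output position is [8 7 / 9 7]. Elementwise product with the kernel and sum: 8·2 + 7·1 + 9·3 + 7·1.

57 26 18
32 21 27
43 32 10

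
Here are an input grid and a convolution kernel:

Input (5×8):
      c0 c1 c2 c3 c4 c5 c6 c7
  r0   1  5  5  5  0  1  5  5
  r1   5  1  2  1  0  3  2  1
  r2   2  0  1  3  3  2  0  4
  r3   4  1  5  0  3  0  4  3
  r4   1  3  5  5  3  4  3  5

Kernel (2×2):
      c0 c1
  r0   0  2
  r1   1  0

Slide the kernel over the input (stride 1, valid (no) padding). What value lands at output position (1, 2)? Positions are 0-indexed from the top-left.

The receptive field on the input at this output position is [2 1 / 1 3]. Elementwise product with the kernel and sum: 1·2 + 1·1.

3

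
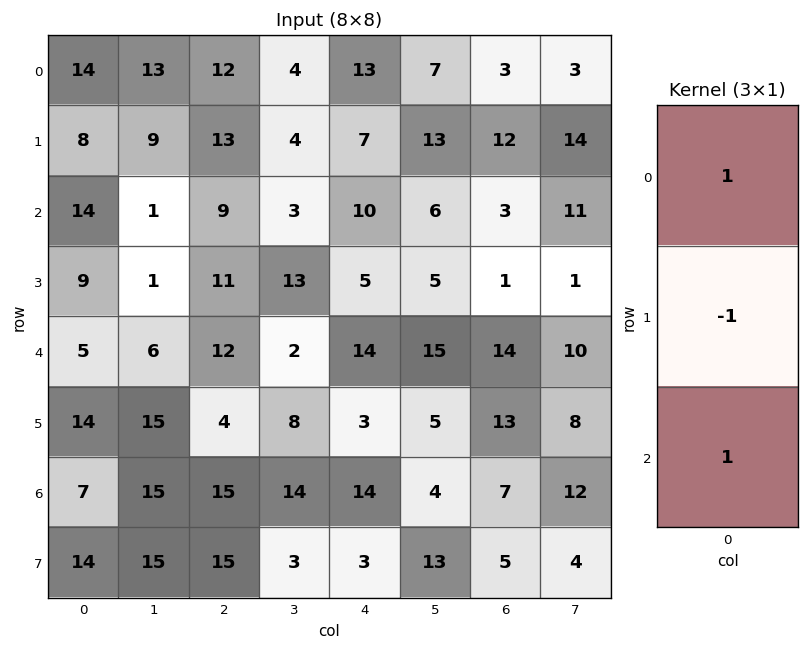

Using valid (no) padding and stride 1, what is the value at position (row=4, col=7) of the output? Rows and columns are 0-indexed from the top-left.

The receptive field on the input at this output position is [10 / 8 / 12]. Elementwise product with the kernel and sum: 10·1 + 8·-1 + 12·1.

14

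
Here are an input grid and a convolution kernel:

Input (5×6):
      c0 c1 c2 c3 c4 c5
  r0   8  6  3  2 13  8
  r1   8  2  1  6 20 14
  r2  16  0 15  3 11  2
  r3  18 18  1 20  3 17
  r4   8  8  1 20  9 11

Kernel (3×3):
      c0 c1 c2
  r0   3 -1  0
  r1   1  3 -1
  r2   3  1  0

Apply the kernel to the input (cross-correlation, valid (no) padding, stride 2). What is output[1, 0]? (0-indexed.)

The receptive field on the input at this output position is [16 0 15 / 18 18 1 / 8 8 1]. Elementwise product with the kernel and sum: 16·3 + 0·-1 + 18·1 + 18·3 + 1·-1 + 8·3 + 8·1.

151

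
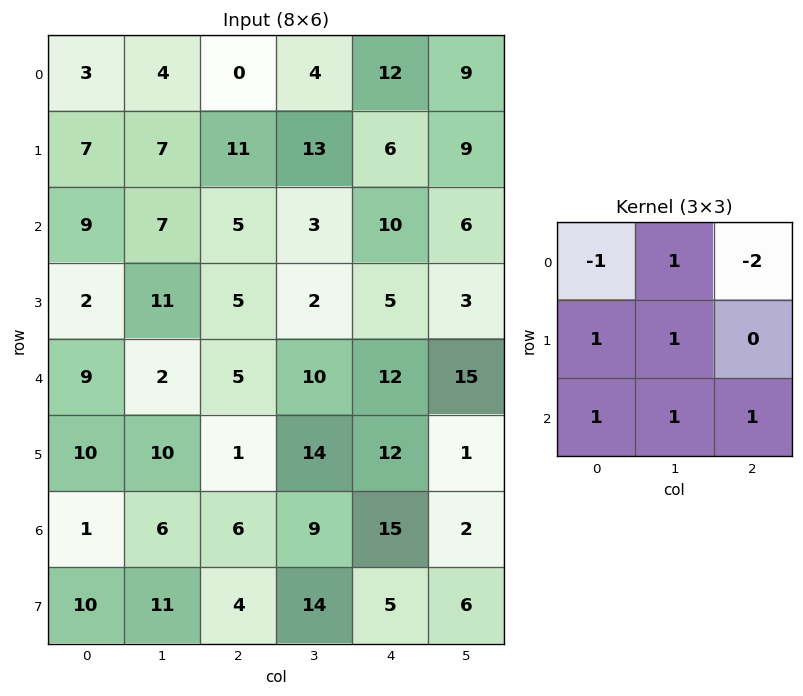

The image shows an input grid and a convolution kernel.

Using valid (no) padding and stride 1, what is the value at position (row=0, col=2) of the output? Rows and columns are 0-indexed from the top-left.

22

The receptive field on the input at this output position is [0 4 12 / 11 13 6 / 5 3 10]. Elementwise product with the kernel and sum: 0·-1 + 4·1 + 12·-2 + 11·1 + 13·1 + 5·1 + 3·1 + 10·1.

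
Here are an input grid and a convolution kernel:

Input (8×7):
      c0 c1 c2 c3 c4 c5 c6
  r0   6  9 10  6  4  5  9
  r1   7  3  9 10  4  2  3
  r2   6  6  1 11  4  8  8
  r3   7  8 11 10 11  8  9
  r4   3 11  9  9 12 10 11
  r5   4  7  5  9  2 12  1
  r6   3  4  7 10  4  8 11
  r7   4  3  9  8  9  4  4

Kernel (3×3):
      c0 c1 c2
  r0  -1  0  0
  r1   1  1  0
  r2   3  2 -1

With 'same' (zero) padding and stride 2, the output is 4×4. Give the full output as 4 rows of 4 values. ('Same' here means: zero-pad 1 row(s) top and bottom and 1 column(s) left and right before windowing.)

Output[0,0]: The receptive field on the zero-padded input at this output position is [0 0 0 / 0 6 9 / 0 7 3]. Elementwise product with the kernel and sum: 0·-1 + 0·1 + 6·1 + 0·3 + 7·2 + 3·-1.

17 36 46 26
12 40 49 56
4 34 30 51
8 23 43 27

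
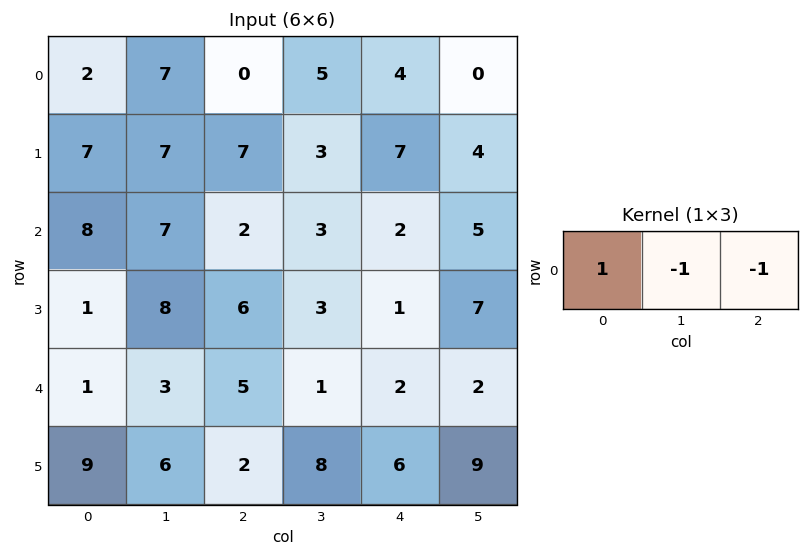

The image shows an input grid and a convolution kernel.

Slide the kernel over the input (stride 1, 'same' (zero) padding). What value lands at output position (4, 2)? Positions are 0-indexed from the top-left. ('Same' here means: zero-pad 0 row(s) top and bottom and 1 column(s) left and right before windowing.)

-3

The receptive field on the zero-padded input at this output position is [3 5 1]. Elementwise product with the kernel and sum: 3·1 + 5·-1 + 1·-1.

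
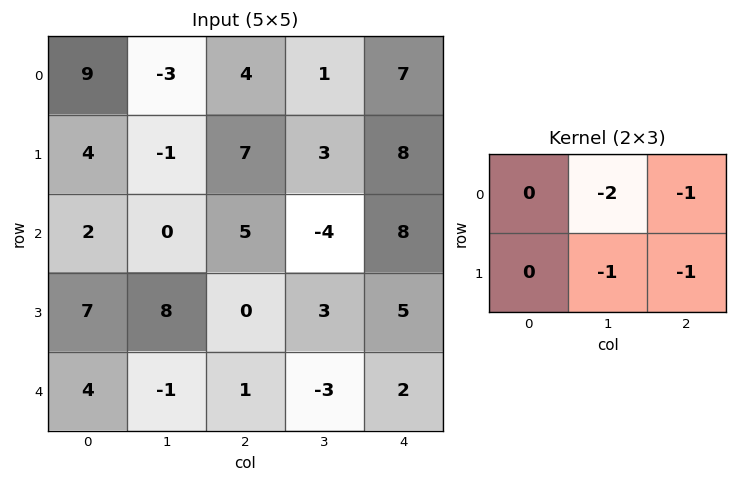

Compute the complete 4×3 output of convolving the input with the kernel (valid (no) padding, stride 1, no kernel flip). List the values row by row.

Output[0,0]: The receptive field on the input at this output position is [9 -3 4 / 4 -1 7]. Elementwise product with the kernel and sum: -3·-2 + 4·-1 + -1·-1 + 7·-1.
Output[0,1]: The receptive field on the input at this output position is [-3 4 1 / -1 7 3]. Elementwise product with the kernel and sum: 4·-2 + 1·-1 + 7·-1 + 3·-1.

-4 -19 -20
-10 -18 -18
-13 -9 -8
-16 -1 -10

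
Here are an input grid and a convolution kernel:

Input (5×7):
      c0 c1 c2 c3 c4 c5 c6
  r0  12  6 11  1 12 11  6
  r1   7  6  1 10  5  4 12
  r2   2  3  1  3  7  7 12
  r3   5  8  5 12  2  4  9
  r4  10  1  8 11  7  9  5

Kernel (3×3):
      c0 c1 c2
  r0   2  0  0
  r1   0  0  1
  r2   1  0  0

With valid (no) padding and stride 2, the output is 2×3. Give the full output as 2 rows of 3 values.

Output[0,0]: The receptive field on the input at this output position is [12 6 11 / 7 6 1 / 2 3 1]. Elementwise product with the kernel and sum: 12·2 + 1·1 + 2·1.

27 28 43
19 12 30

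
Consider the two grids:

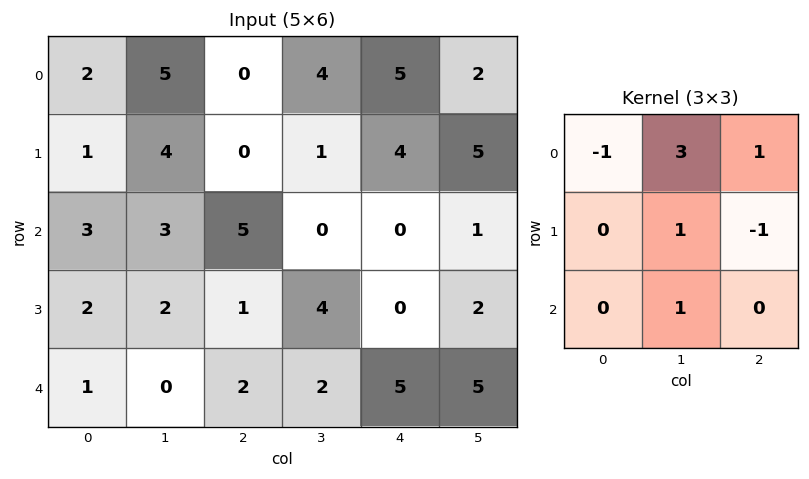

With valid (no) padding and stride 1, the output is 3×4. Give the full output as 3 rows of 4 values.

20 3 14 12
11 3 11 15
12 11 1 4

Output[0,0]: The receptive field on the input at this output position is [2 5 0 / 1 4 0 / 3 3 5]. Elementwise product with the kernel and sum: 2·-1 + 5·3 + 0·1 + 4·1 + 0·-1 + 3·1.
Output[0,1]: The receptive field on the input at this output position is [5 0 4 / 4 0 1 / 3 5 0]. Elementwise product with the kernel and sum: 5·-1 + 0·3 + 4·1 + 0·1 + 1·-1 + 5·1.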